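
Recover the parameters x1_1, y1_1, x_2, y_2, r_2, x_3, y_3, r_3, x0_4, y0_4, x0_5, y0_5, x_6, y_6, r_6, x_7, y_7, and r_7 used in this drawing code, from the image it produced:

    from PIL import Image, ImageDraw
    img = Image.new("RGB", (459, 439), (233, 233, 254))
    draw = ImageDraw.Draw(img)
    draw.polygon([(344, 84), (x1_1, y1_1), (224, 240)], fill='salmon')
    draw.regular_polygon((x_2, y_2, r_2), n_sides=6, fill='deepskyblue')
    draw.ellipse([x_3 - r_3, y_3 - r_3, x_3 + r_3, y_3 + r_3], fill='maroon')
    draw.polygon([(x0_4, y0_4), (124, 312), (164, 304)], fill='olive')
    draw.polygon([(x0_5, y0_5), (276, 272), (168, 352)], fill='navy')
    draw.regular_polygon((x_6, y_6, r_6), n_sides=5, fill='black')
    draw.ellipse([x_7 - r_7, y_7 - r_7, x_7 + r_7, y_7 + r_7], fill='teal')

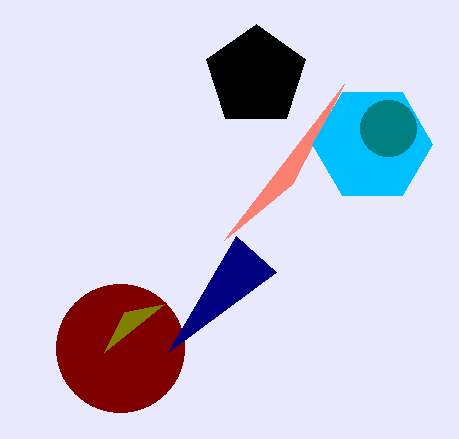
x1_1 = 292
y1_1 = 184
x_2 = 372
y_2 = 144
r_2 = 60
x_3 = 120
y_3 = 348
r_3 = 64
x0_4 = 104
y0_4 = 352
x0_5 = 236
y0_5 = 236
x_6 = 256
y_6 = 76
r_6 = 52
x_7 = 388
y_7 = 128
r_7 = 28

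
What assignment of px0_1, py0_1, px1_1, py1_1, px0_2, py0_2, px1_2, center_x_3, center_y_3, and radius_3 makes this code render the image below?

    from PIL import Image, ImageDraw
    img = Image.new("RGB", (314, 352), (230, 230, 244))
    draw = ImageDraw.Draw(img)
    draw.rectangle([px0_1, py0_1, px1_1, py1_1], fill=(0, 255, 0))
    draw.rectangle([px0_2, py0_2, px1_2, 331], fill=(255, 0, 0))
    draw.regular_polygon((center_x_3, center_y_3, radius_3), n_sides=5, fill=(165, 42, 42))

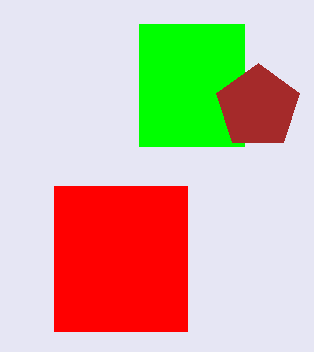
px0_1 = 139
py0_1 = 24
px1_1 = 244
py1_1 = 146
px0_2 = 54
py0_2 = 186
px1_2 = 187
center_x_3 = 258
center_y_3 = 107
radius_3 = 44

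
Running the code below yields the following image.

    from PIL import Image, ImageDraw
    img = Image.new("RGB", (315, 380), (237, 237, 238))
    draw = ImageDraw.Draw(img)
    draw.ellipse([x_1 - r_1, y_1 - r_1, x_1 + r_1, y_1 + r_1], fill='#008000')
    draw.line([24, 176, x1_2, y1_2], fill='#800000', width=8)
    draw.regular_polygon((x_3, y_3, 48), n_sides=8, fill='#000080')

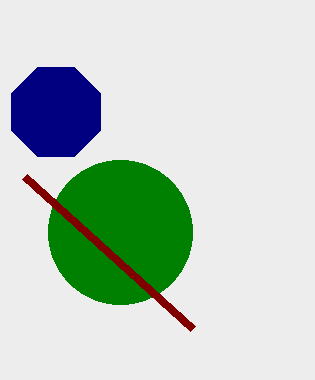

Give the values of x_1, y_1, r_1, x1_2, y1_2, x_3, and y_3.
x_1 = 120; y_1 = 232; r_1 = 72; x1_2 = 192; y1_2 = 328; x_3 = 56; y_3 = 112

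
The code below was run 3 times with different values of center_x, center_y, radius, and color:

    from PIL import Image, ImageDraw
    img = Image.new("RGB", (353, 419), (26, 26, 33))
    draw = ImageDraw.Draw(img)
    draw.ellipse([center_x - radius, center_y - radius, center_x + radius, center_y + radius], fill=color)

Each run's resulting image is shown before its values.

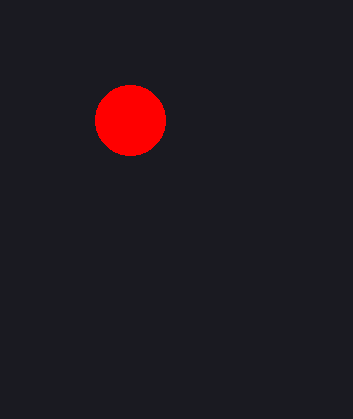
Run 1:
center_x = 130
center_y = 120
radius = 35
color = 'red'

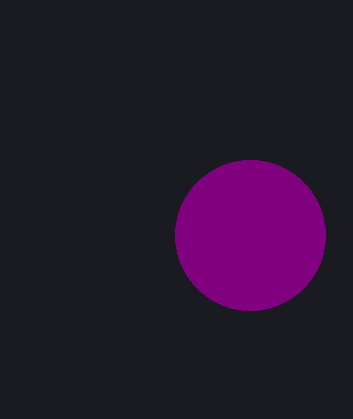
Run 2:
center_x = 250
center_y = 235
radius = 75
color = 'purple'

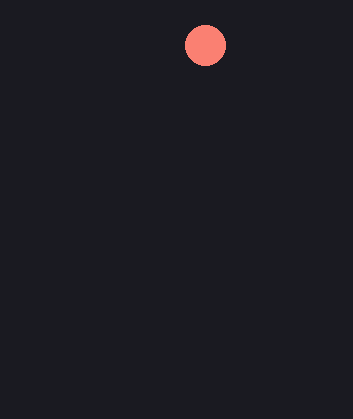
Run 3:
center_x = 205; center_y = 45; radius = 20; color = 'salmon'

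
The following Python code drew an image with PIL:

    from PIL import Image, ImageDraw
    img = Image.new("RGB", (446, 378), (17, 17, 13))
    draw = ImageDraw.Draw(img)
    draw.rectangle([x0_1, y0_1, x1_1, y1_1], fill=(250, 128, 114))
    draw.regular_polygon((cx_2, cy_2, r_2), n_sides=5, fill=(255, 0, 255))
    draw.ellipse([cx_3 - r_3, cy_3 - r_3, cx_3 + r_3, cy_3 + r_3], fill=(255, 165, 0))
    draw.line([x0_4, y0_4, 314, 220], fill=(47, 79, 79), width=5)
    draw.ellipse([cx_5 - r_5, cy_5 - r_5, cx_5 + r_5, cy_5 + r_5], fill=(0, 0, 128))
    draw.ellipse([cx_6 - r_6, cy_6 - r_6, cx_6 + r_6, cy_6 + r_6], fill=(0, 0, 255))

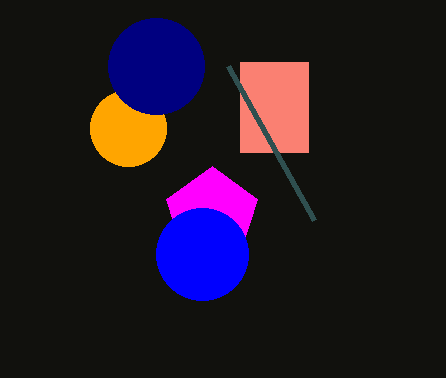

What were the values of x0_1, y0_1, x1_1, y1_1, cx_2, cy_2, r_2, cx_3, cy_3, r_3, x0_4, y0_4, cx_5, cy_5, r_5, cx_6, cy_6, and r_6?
x0_1 = 240, y0_1 = 62, x1_1 = 308, y1_1 = 152, cx_2 = 212, cy_2 = 214, r_2 = 48, cx_3 = 128, cy_3 = 128, r_3 = 38, x0_4 = 228, y0_4 = 66, cx_5 = 156, cy_5 = 66, r_5 = 48, cx_6 = 202, cy_6 = 254, r_6 = 46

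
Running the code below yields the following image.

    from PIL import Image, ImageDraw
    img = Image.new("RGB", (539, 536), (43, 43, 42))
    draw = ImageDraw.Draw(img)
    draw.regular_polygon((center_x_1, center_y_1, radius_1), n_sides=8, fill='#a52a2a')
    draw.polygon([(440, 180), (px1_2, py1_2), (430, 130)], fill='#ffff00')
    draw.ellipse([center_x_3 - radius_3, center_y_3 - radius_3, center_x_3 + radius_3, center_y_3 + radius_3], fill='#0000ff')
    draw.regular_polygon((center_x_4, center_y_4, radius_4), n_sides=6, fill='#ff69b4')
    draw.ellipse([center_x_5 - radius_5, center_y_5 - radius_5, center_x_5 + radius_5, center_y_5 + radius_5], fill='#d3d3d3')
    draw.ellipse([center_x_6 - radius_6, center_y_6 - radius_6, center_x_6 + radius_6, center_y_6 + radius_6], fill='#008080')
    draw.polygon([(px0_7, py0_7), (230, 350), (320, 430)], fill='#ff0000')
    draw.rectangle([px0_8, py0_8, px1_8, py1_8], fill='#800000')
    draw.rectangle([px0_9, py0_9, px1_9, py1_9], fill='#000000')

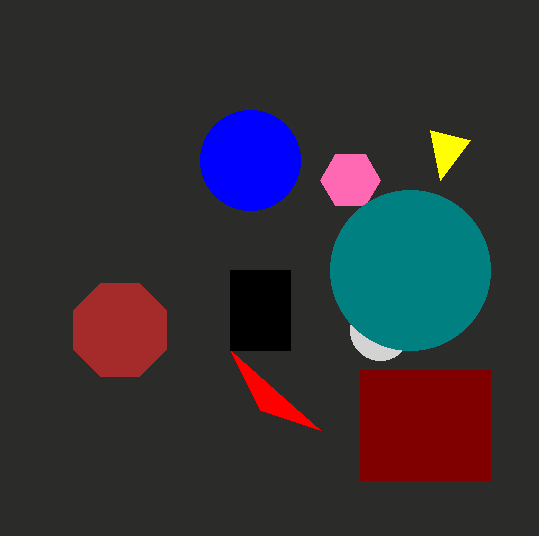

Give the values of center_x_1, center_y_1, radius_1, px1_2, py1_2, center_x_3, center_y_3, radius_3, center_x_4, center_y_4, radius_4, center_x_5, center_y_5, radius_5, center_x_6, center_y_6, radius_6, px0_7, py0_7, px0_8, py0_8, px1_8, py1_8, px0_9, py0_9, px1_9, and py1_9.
center_x_1 = 120; center_y_1 = 330; radius_1 = 50; px1_2 = 470; py1_2 = 140; center_x_3 = 250; center_y_3 = 160; radius_3 = 50; center_x_4 = 350; center_y_4 = 180; radius_4 = 30; center_x_5 = 380; center_y_5 = 330; radius_5 = 30; center_x_6 = 410; center_y_6 = 270; radius_6 = 80; px0_7 = 260; py0_7 = 410; px0_8 = 360; py0_8 = 370; px1_8 = 490; py1_8 = 480; px0_9 = 230; py0_9 = 270; px1_9 = 290; py1_9 = 350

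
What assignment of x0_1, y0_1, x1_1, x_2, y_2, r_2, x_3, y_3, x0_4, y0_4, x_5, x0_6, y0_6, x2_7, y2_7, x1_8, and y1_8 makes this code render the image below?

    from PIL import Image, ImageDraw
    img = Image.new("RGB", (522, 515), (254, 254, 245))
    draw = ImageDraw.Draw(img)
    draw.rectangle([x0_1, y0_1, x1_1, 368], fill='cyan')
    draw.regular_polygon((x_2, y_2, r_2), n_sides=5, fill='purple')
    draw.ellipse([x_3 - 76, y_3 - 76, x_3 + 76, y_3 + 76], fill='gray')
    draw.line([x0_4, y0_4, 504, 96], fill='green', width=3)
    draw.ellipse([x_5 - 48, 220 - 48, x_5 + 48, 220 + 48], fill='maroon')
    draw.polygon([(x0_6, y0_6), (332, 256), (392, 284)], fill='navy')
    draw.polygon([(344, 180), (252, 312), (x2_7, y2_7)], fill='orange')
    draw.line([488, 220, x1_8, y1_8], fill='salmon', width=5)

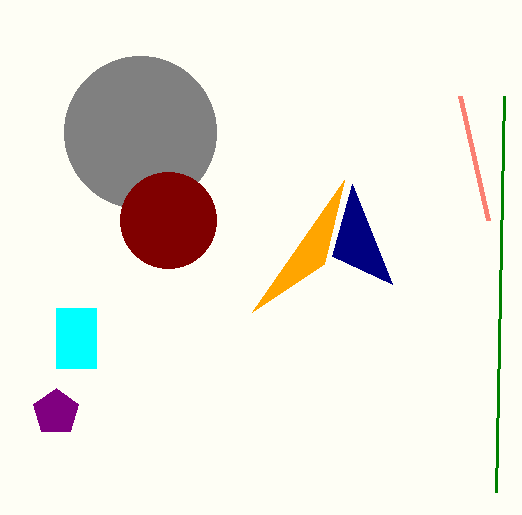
x0_1 = 56
y0_1 = 308
x1_1 = 96
x_2 = 56
y_2 = 412
r_2 = 24
x_3 = 140
y_3 = 132
x0_4 = 496
y0_4 = 492
x_5 = 168
x0_6 = 352
y0_6 = 184
x2_7 = 324
y2_7 = 264
x1_8 = 460
y1_8 = 96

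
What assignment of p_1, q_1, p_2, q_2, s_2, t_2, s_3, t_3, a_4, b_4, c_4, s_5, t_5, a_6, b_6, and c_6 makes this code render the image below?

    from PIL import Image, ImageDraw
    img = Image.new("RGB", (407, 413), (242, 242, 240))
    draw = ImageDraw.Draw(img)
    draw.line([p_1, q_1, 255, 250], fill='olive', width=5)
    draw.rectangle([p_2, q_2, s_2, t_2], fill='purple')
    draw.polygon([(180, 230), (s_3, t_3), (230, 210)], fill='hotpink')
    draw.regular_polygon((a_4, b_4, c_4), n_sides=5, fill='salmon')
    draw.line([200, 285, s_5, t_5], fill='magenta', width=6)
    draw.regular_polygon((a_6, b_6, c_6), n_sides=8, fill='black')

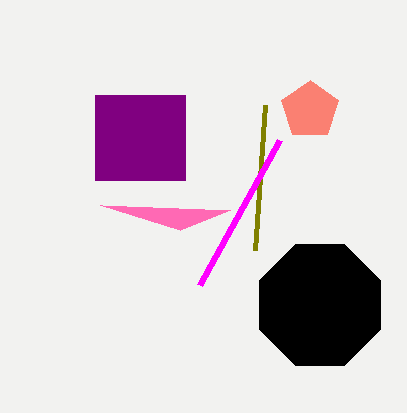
p_1 = 265, q_1 = 105, p_2 = 95, q_2 = 95, s_2 = 185, t_2 = 180, s_3 = 100, t_3 = 205, a_4 = 310, b_4 = 110, c_4 = 30, s_5 = 280, t_5 = 140, a_6 = 320, b_6 = 305, c_6 = 65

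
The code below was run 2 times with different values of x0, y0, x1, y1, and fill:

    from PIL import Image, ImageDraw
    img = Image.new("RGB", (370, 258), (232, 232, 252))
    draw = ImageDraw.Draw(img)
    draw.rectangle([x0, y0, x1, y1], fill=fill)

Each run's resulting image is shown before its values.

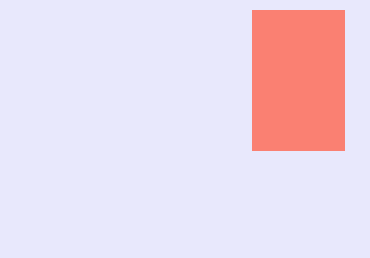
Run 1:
x0 = 252
y0 = 10
x1 = 344
y1 = 150
fill = 'salmon'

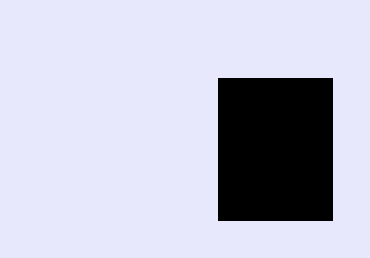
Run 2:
x0 = 218; y0 = 78; x1 = 332; y1 = 220; fill = 'black'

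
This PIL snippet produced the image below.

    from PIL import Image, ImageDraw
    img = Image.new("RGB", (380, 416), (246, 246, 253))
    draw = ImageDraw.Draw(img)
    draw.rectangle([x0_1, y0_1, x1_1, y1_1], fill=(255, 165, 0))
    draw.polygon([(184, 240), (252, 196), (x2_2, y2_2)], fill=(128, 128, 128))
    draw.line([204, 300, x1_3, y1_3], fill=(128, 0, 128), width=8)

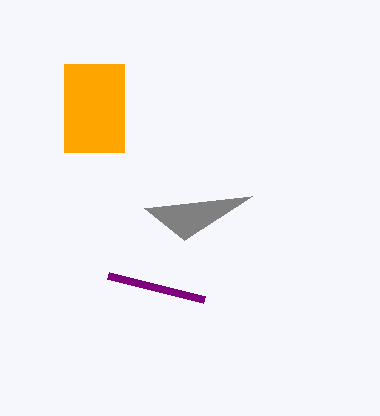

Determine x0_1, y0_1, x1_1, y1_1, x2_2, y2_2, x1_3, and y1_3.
x0_1 = 64
y0_1 = 64
x1_1 = 124
y1_1 = 152
x2_2 = 144
y2_2 = 208
x1_3 = 108
y1_3 = 276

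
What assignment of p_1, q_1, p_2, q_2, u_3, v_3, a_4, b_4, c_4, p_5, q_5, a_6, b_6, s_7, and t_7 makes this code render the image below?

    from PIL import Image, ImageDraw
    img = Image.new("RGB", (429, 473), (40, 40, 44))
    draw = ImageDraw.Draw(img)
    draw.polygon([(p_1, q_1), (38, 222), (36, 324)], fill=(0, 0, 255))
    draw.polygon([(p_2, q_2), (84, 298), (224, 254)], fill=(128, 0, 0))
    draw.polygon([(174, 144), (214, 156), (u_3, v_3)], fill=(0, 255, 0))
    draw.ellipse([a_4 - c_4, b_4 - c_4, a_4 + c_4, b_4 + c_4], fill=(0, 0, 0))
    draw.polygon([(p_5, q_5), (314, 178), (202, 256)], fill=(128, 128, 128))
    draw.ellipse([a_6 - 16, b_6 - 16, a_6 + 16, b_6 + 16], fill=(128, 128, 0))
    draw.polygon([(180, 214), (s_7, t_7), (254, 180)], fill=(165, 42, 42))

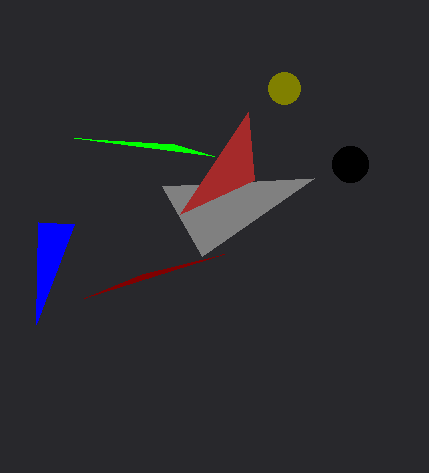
p_1 = 74, q_1 = 224, p_2 = 142, q_2 = 274, u_3 = 74, v_3 = 138, a_4 = 350, b_4 = 164, c_4 = 18, p_5 = 162, q_5 = 186, a_6 = 284, b_6 = 88, s_7 = 248, t_7 = 112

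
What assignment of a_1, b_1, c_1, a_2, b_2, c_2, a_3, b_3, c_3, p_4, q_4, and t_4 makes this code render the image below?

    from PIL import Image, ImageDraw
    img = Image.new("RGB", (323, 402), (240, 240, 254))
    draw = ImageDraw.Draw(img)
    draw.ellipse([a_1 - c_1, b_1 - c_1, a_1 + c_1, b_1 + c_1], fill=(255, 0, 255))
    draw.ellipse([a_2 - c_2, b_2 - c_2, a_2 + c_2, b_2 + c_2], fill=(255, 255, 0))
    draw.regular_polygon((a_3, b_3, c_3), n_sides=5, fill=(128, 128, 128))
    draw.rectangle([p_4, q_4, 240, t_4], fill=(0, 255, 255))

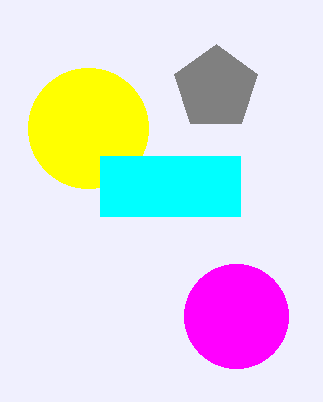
a_1 = 236; b_1 = 316; c_1 = 52; a_2 = 88; b_2 = 128; c_2 = 60; a_3 = 216; b_3 = 88; c_3 = 44; p_4 = 100; q_4 = 156; t_4 = 216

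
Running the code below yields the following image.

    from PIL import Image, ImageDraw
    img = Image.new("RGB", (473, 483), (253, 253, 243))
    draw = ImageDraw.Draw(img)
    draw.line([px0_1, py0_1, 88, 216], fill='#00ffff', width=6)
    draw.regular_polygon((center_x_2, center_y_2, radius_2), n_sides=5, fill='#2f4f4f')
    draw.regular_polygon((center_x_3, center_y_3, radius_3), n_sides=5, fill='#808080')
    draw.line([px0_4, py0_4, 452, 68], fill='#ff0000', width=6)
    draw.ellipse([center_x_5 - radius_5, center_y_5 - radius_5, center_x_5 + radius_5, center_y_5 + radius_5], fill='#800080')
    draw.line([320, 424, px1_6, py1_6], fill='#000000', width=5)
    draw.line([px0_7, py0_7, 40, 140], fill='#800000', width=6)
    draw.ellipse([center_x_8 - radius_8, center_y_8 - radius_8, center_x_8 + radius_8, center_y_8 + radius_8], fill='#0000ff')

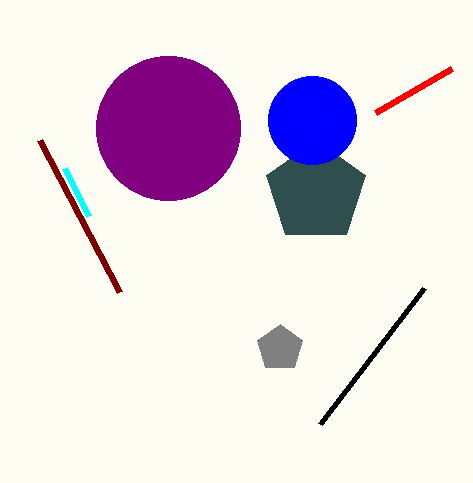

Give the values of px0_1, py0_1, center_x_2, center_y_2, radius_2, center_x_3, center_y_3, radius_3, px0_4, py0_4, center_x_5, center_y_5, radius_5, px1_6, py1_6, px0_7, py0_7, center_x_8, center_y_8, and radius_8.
px0_1 = 64
py0_1 = 168
center_x_2 = 316
center_y_2 = 192
radius_2 = 52
center_x_3 = 280
center_y_3 = 348
radius_3 = 24
px0_4 = 376
py0_4 = 112
center_x_5 = 168
center_y_5 = 128
radius_5 = 72
px1_6 = 424
py1_6 = 288
px0_7 = 120
py0_7 = 292
center_x_8 = 312
center_y_8 = 120
radius_8 = 44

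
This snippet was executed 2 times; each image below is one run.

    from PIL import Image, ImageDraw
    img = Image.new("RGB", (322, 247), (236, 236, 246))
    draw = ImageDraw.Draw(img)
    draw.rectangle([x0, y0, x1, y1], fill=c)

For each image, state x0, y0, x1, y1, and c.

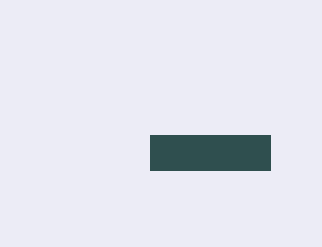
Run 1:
x0 = 150; y0 = 135; x1 = 270; y1 = 170; c = 'darkslategray'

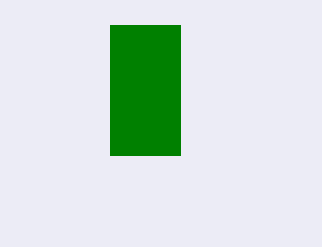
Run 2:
x0 = 110, y0 = 25, x1 = 180, y1 = 155, c = 'green'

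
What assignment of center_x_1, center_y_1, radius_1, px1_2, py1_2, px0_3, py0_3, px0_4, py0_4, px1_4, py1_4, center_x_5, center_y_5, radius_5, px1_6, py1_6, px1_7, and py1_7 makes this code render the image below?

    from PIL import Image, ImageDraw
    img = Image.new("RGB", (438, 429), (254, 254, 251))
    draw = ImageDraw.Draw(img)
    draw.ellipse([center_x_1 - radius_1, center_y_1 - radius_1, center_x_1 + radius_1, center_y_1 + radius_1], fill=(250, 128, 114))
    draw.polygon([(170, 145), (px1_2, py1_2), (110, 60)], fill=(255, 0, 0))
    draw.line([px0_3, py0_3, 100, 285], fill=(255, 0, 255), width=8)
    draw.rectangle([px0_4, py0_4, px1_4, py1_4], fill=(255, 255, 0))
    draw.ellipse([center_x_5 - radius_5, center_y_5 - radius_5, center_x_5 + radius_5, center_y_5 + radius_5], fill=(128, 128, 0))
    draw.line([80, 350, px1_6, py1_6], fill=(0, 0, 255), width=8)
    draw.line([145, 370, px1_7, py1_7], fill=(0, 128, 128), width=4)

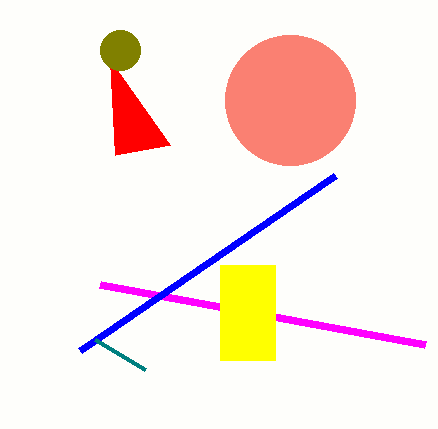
center_x_1 = 290
center_y_1 = 100
radius_1 = 65
px1_2 = 115
py1_2 = 155
px0_3 = 425
py0_3 = 345
px0_4 = 220
py0_4 = 265
px1_4 = 275
py1_4 = 360
center_x_5 = 120
center_y_5 = 50
radius_5 = 20
px1_6 = 335
py1_6 = 175
px1_7 = 95
py1_7 = 340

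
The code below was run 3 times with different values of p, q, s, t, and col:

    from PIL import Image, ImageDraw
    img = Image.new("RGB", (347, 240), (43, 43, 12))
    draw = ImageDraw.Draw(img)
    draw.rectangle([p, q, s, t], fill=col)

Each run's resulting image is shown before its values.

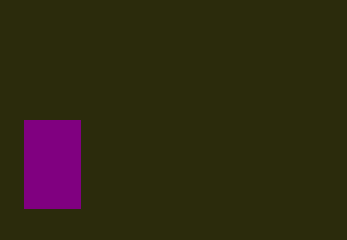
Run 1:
p = 24; q = 120; s = 80; t = 208; col = 'purple'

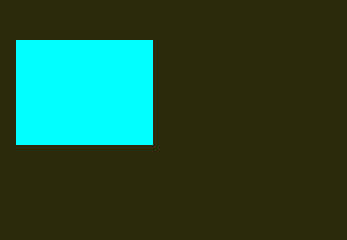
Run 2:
p = 16, q = 40, s = 152, t = 144, col = 'cyan'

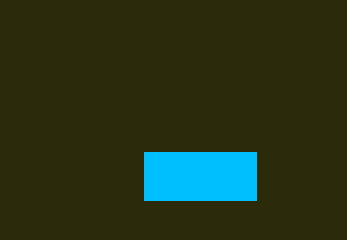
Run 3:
p = 144; q = 152; s = 256; t = 200; col = 'deepskyblue'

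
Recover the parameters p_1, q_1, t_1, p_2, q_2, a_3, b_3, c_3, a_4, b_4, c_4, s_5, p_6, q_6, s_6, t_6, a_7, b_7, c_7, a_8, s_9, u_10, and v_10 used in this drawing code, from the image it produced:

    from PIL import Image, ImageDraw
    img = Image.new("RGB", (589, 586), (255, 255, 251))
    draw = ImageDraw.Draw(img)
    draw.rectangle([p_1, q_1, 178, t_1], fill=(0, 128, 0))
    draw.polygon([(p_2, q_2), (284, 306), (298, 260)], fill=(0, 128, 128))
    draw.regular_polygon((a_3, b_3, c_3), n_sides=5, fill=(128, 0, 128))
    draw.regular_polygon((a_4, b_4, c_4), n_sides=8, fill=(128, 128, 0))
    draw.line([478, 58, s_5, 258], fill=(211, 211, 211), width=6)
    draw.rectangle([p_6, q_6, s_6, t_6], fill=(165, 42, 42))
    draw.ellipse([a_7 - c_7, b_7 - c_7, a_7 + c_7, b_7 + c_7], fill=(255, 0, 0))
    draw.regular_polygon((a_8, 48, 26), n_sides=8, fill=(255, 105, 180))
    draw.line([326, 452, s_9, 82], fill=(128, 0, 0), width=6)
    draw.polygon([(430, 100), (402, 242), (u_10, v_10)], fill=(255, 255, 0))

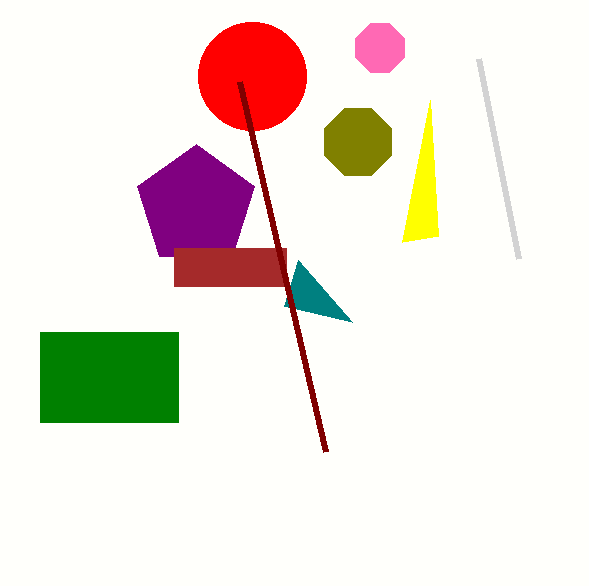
p_1 = 40, q_1 = 332, t_1 = 422, p_2 = 352, q_2 = 322, a_3 = 196, b_3 = 206, c_3 = 62, a_4 = 358, b_4 = 142, c_4 = 36, s_5 = 518, p_6 = 174, q_6 = 248, s_6 = 286, t_6 = 286, a_7 = 252, b_7 = 76, c_7 = 54, a_8 = 380, s_9 = 240, u_10 = 438, v_10 = 236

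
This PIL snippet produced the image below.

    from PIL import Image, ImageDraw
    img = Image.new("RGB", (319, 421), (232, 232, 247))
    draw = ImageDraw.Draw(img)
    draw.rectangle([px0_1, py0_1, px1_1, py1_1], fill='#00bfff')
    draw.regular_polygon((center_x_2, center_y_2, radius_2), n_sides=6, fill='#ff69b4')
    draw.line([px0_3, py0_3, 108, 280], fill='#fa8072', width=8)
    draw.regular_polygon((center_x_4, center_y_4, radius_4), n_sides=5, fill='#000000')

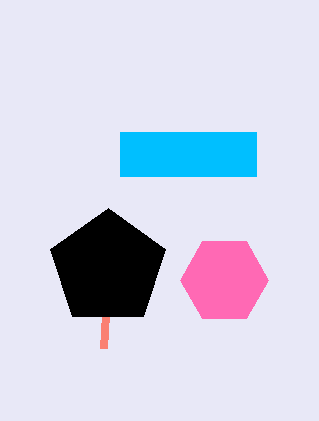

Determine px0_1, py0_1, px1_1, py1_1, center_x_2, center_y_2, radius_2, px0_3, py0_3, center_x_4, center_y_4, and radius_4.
px0_1 = 120; py0_1 = 132; px1_1 = 256; py1_1 = 176; center_x_2 = 224; center_y_2 = 280; radius_2 = 44; px0_3 = 104; py0_3 = 348; center_x_4 = 108; center_y_4 = 268; radius_4 = 60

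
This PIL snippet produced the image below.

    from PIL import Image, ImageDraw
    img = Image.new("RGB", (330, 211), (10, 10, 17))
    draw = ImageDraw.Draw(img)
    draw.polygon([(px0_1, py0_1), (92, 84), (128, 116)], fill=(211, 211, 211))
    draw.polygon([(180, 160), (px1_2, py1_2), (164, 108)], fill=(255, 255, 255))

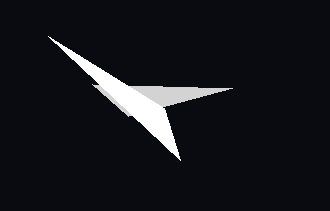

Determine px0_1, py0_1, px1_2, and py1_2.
px0_1 = 232, py0_1 = 88, px1_2 = 48, py1_2 = 36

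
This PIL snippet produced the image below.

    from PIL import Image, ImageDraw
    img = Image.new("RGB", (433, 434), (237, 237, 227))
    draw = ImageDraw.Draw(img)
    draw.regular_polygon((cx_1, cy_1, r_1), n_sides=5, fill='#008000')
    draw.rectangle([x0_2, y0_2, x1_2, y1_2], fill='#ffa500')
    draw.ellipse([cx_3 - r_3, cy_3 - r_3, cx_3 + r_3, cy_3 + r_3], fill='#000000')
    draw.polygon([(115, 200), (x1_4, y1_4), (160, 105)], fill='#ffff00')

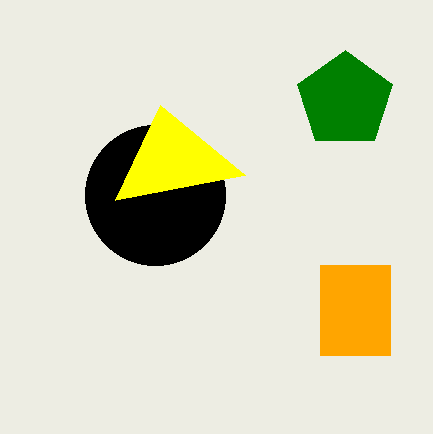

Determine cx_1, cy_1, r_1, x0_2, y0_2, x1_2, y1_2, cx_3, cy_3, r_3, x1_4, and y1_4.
cx_1 = 345, cy_1 = 100, r_1 = 50, x0_2 = 320, y0_2 = 265, x1_2 = 390, y1_2 = 355, cx_3 = 155, cy_3 = 195, r_3 = 70, x1_4 = 245, y1_4 = 175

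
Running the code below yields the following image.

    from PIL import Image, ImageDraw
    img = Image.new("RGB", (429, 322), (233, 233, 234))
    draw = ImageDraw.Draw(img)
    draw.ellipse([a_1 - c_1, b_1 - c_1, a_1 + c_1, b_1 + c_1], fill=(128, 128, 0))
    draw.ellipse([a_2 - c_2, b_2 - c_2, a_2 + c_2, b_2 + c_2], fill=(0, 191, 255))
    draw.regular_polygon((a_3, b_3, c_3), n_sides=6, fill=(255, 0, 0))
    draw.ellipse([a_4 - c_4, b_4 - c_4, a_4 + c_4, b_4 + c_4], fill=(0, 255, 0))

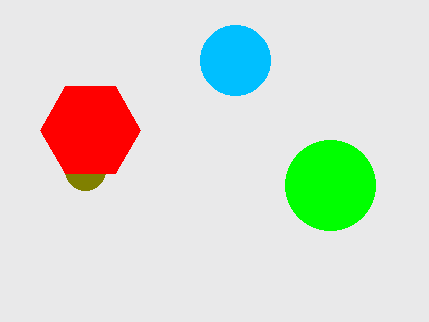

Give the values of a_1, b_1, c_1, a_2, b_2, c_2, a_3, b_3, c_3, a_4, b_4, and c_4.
a_1 = 85, b_1 = 170, c_1 = 20, a_2 = 235, b_2 = 60, c_2 = 35, a_3 = 90, b_3 = 130, c_3 = 50, a_4 = 330, b_4 = 185, c_4 = 45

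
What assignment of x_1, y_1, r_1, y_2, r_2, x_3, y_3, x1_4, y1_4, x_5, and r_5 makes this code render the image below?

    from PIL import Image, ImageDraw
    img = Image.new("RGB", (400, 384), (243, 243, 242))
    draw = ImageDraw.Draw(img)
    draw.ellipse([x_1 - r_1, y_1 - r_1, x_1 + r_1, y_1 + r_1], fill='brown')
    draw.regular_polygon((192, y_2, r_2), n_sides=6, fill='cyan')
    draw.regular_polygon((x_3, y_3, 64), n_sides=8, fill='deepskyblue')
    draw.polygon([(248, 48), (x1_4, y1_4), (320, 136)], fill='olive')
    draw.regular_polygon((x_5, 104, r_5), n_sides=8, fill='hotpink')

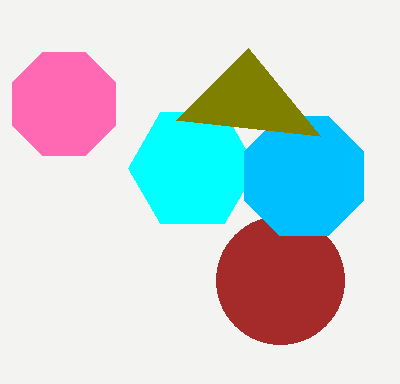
x_1 = 280, y_1 = 280, r_1 = 64, y_2 = 168, r_2 = 64, x_3 = 304, y_3 = 176, x1_4 = 176, y1_4 = 120, x_5 = 64, r_5 = 56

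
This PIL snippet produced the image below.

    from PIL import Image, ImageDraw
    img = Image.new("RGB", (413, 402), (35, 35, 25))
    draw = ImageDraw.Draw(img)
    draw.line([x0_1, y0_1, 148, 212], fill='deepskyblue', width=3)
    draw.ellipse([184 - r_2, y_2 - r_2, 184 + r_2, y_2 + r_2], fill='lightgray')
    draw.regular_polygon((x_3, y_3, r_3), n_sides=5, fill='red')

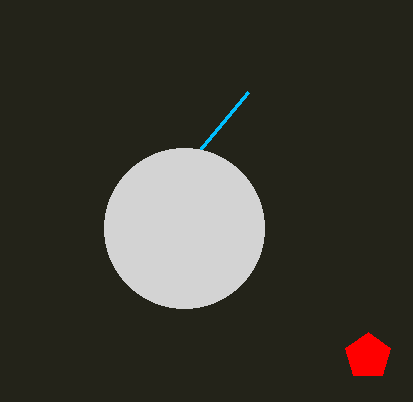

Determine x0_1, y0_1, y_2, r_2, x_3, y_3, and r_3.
x0_1 = 248
y0_1 = 92
y_2 = 228
r_2 = 80
x_3 = 368
y_3 = 356
r_3 = 24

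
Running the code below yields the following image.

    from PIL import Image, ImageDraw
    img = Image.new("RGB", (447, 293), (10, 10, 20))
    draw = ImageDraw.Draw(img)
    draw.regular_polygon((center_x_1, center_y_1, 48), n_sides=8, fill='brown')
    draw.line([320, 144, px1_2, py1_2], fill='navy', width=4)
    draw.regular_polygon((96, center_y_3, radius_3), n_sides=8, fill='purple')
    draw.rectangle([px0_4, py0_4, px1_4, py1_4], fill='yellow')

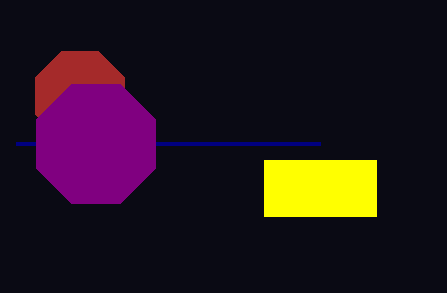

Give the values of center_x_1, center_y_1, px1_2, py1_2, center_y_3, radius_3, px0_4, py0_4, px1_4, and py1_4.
center_x_1 = 80
center_y_1 = 96
px1_2 = 16
py1_2 = 144
center_y_3 = 144
radius_3 = 64
px0_4 = 264
py0_4 = 160
px1_4 = 376
py1_4 = 216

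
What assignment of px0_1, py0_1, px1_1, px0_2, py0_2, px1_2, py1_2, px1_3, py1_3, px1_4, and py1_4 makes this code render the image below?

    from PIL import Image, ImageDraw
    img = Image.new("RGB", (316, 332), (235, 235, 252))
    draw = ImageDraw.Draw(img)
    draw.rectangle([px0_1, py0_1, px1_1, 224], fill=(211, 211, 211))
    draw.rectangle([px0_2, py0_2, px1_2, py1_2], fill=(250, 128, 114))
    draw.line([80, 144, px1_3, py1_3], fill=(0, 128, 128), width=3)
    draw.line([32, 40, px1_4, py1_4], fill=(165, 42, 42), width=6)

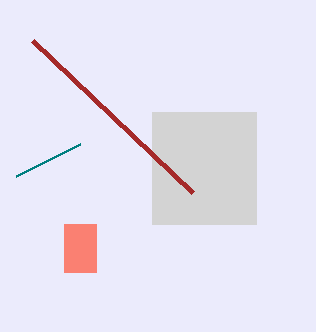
px0_1 = 152
py0_1 = 112
px1_1 = 256
px0_2 = 64
py0_2 = 224
px1_2 = 96
py1_2 = 272
px1_3 = 16
py1_3 = 176
px1_4 = 192
py1_4 = 192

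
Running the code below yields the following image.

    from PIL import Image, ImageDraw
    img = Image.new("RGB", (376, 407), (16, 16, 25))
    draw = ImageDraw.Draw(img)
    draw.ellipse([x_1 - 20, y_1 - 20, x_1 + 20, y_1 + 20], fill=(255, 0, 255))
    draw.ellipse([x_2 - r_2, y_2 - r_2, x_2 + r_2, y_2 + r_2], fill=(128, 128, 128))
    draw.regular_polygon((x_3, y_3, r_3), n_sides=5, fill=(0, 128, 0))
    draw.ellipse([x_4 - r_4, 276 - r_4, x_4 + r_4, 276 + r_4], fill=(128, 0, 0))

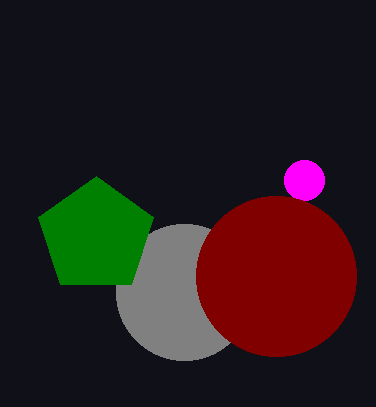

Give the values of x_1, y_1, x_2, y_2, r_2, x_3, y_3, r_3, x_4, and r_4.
x_1 = 304
y_1 = 180
x_2 = 184
y_2 = 292
r_2 = 68
x_3 = 96
y_3 = 236
r_3 = 60
x_4 = 276
r_4 = 80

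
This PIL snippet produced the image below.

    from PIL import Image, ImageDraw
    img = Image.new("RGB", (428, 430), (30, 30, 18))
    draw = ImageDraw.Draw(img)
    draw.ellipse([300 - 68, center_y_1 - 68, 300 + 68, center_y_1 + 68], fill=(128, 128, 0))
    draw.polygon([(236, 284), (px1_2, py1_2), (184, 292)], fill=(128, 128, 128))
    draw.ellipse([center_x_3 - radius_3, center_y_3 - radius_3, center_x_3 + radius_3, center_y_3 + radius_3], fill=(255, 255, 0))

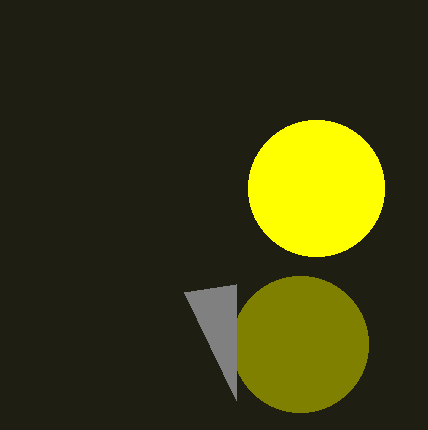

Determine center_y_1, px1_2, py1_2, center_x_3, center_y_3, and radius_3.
center_y_1 = 344; px1_2 = 236; py1_2 = 400; center_x_3 = 316; center_y_3 = 188; radius_3 = 68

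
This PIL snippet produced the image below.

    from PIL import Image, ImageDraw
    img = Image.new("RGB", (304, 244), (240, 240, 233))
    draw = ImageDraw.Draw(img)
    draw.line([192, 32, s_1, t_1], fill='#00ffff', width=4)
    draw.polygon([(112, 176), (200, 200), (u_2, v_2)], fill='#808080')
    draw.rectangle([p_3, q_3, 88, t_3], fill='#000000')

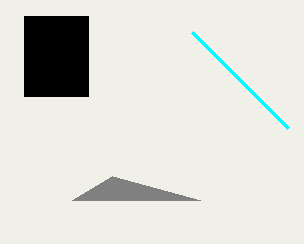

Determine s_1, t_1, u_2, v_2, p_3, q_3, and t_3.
s_1 = 288
t_1 = 128
u_2 = 72
v_2 = 200
p_3 = 24
q_3 = 16
t_3 = 96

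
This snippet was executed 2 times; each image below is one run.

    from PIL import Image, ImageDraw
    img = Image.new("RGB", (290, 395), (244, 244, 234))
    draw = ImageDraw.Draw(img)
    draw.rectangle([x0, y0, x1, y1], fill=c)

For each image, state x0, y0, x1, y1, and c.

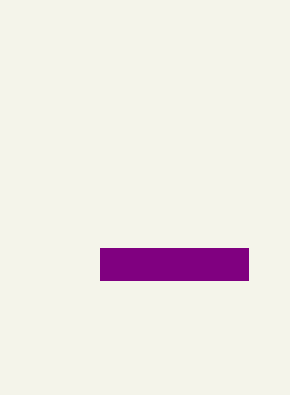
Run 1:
x0 = 100
y0 = 248
x1 = 248
y1 = 280
c = 'purple'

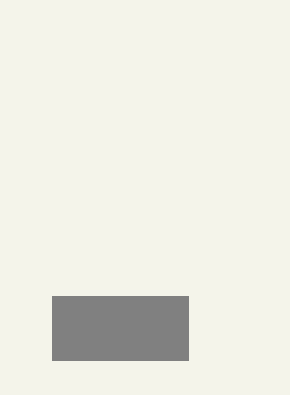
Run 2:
x0 = 52
y0 = 296
x1 = 188
y1 = 360
c = 'gray'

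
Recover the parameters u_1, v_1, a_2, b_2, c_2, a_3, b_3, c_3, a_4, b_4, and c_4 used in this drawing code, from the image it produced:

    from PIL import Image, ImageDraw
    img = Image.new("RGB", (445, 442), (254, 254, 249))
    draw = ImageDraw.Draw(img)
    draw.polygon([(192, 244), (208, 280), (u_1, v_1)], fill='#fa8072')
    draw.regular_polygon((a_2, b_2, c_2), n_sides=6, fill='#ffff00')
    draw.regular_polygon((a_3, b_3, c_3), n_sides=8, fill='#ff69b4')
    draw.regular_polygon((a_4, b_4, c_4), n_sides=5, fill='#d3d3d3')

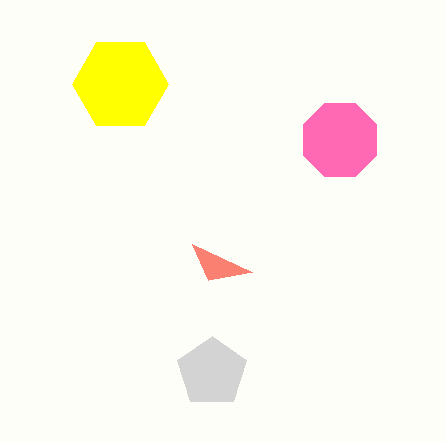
u_1 = 252
v_1 = 272
a_2 = 120
b_2 = 84
c_2 = 48
a_3 = 340
b_3 = 140
c_3 = 40
a_4 = 212
b_4 = 372
c_4 = 36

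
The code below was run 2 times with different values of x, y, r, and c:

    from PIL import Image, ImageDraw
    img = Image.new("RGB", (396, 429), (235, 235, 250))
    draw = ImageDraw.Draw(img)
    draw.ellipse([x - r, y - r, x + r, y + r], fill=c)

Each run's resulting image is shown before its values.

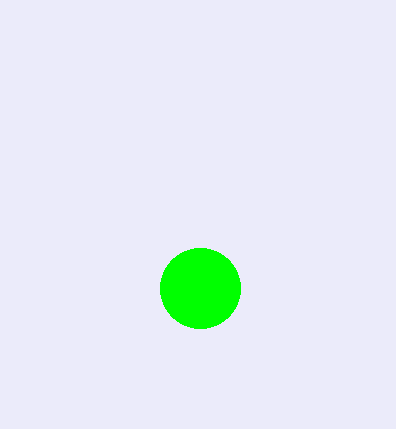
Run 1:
x = 200
y = 288
r = 40
c = 'lime'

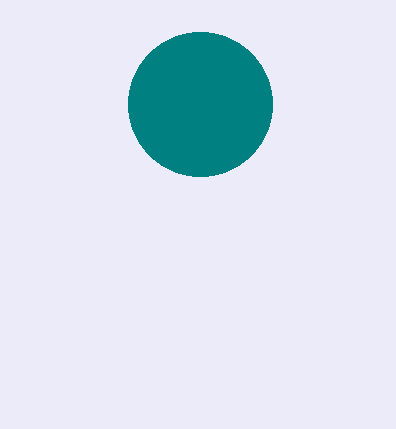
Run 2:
x = 200; y = 104; r = 72; c = 'teal'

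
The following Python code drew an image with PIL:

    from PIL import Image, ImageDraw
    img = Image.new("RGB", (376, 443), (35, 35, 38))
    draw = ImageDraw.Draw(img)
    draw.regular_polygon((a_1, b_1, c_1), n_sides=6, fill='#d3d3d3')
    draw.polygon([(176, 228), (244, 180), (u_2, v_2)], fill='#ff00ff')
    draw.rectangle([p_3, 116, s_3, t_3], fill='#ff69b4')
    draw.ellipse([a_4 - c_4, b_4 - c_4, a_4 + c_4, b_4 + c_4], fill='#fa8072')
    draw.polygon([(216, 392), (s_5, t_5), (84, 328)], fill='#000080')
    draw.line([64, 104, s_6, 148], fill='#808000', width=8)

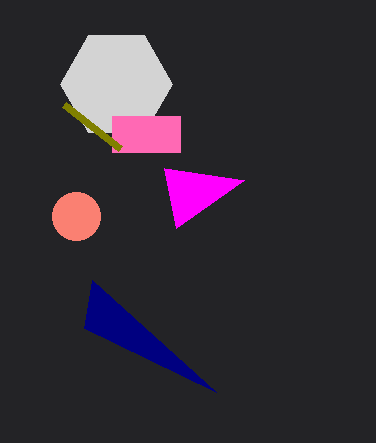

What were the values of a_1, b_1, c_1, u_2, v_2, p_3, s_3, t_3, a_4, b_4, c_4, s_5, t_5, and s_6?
a_1 = 116; b_1 = 84; c_1 = 56; u_2 = 164; v_2 = 168; p_3 = 112; s_3 = 180; t_3 = 152; a_4 = 76; b_4 = 216; c_4 = 24; s_5 = 92; t_5 = 280; s_6 = 120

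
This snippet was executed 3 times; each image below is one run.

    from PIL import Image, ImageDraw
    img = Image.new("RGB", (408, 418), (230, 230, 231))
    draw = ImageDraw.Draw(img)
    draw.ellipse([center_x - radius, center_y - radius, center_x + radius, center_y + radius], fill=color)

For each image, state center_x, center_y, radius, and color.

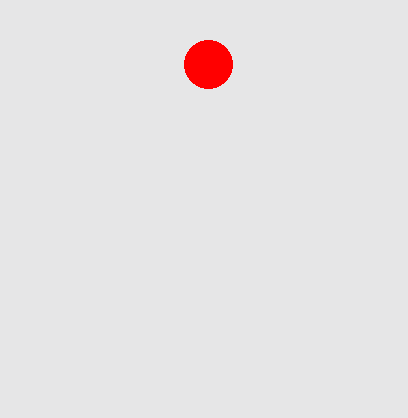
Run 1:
center_x = 208, center_y = 64, radius = 24, color = 'red'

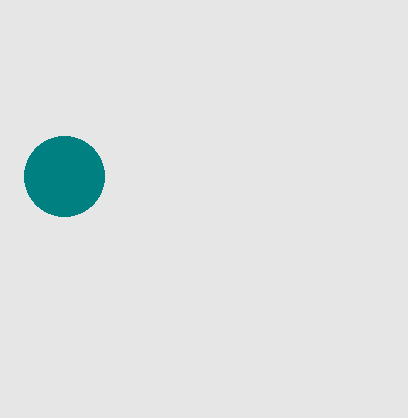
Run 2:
center_x = 64, center_y = 176, radius = 40, color = 'teal'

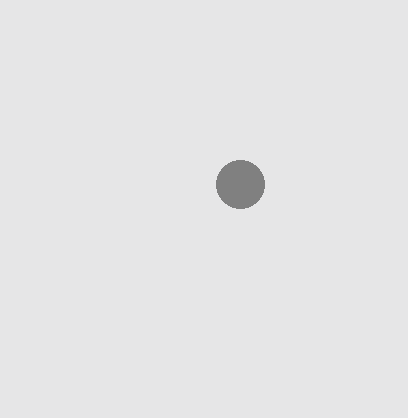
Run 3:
center_x = 240; center_y = 184; radius = 24; color = 'gray'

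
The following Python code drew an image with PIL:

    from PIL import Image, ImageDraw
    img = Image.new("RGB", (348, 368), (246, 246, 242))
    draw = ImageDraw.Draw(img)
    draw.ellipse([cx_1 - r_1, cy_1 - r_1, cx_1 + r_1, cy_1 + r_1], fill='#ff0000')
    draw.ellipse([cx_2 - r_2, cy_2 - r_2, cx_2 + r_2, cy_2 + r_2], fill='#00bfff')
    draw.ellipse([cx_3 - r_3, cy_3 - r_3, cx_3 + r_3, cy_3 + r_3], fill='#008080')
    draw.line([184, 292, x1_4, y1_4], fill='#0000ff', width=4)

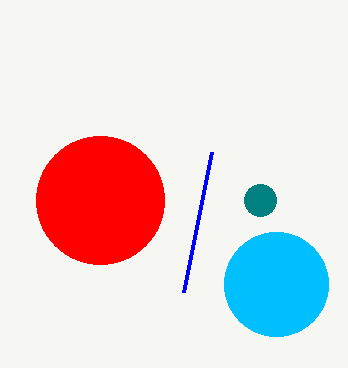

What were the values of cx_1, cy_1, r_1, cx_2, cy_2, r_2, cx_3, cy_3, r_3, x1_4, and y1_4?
cx_1 = 100, cy_1 = 200, r_1 = 64, cx_2 = 276, cy_2 = 284, r_2 = 52, cx_3 = 260, cy_3 = 200, r_3 = 16, x1_4 = 212, y1_4 = 152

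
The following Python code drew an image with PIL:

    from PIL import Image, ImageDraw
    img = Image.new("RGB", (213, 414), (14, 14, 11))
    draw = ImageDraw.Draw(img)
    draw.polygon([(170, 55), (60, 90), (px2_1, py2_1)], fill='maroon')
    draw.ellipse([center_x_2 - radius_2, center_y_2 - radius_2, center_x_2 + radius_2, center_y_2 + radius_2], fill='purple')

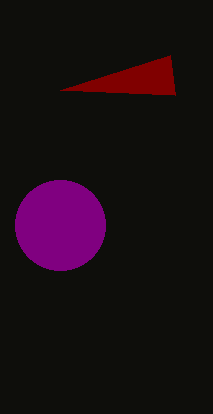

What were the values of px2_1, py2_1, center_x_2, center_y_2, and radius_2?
px2_1 = 175, py2_1 = 95, center_x_2 = 60, center_y_2 = 225, radius_2 = 45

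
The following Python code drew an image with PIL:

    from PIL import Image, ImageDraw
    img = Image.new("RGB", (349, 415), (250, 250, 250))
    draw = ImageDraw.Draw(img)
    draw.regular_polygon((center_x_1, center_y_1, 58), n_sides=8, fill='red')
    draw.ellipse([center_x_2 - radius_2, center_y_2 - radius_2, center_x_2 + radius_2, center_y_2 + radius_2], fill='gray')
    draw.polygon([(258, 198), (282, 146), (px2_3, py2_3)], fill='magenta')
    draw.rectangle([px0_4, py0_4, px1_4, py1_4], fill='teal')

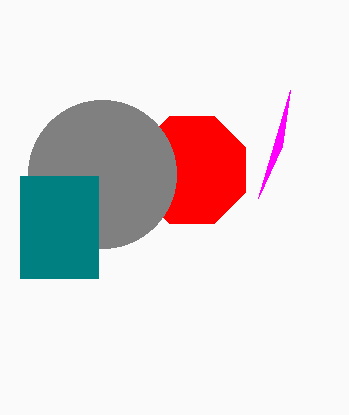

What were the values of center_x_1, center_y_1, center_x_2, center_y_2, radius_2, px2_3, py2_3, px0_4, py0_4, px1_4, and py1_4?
center_x_1 = 192
center_y_1 = 170
center_x_2 = 102
center_y_2 = 174
radius_2 = 74
px2_3 = 290
py2_3 = 90
px0_4 = 20
py0_4 = 176
px1_4 = 98
py1_4 = 278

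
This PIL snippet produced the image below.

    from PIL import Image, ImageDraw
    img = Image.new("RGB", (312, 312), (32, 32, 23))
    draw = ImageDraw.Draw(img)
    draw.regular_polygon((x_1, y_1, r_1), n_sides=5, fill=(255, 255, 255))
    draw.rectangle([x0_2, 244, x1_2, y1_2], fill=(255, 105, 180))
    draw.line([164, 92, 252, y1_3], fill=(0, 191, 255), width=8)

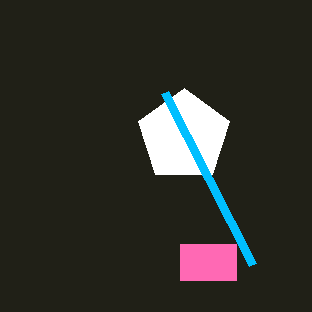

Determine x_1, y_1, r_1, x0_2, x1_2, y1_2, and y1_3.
x_1 = 184, y_1 = 136, r_1 = 48, x0_2 = 180, x1_2 = 236, y1_2 = 280, y1_3 = 264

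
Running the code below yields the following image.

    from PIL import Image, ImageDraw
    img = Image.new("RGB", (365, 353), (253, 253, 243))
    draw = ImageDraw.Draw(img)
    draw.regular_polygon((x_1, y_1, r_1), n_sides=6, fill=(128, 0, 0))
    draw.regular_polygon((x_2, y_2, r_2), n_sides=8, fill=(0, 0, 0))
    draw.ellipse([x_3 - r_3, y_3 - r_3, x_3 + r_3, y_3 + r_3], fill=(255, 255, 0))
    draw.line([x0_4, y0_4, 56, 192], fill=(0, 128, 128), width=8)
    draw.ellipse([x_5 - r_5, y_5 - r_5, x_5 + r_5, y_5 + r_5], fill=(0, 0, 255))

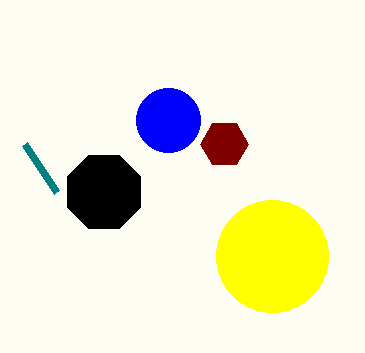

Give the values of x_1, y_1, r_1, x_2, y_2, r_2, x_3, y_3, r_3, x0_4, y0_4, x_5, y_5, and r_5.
x_1 = 224, y_1 = 144, r_1 = 24, x_2 = 104, y_2 = 192, r_2 = 40, x_3 = 272, y_3 = 256, r_3 = 56, x0_4 = 24, y0_4 = 144, x_5 = 168, y_5 = 120, r_5 = 32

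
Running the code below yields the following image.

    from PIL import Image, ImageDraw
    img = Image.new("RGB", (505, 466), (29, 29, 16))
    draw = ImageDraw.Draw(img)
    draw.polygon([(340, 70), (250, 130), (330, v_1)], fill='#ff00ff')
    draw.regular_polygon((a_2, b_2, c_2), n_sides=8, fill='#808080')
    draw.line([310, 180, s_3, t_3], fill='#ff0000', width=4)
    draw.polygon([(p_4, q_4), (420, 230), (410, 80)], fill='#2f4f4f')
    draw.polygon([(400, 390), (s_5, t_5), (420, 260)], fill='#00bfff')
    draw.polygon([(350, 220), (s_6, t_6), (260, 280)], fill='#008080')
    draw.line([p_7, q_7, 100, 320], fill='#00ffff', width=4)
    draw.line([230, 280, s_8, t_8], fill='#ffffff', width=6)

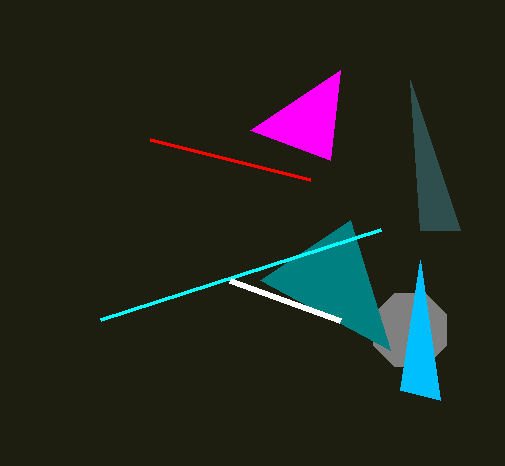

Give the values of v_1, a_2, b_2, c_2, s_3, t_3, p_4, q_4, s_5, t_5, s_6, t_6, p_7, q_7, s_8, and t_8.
v_1 = 160
a_2 = 410
b_2 = 330
c_2 = 40
s_3 = 150
t_3 = 140
p_4 = 460
q_4 = 230
s_5 = 440
t_5 = 400
s_6 = 390
t_6 = 350
p_7 = 380
q_7 = 230
s_8 = 340
t_8 = 320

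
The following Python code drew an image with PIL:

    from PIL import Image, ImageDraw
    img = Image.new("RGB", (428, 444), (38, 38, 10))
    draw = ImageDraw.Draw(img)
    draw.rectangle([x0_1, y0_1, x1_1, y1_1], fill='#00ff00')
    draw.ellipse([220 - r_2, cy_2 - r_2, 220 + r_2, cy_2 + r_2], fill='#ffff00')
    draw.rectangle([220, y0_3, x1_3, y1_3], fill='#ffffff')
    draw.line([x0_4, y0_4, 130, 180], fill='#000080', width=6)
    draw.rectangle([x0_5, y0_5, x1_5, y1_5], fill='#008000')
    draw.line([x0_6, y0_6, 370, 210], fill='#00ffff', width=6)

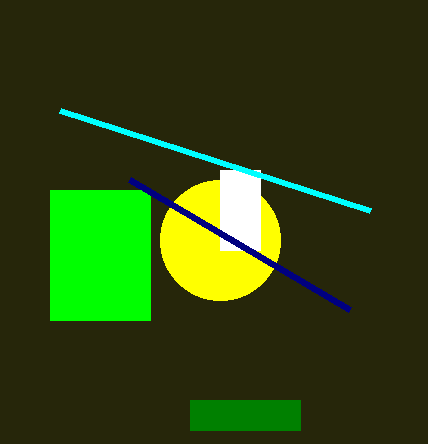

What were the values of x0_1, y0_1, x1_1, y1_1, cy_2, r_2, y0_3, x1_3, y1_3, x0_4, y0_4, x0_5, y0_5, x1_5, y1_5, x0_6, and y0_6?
x0_1 = 50, y0_1 = 190, x1_1 = 150, y1_1 = 320, cy_2 = 240, r_2 = 60, y0_3 = 170, x1_3 = 260, y1_3 = 250, x0_4 = 350, y0_4 = 310, x0_5 = 190, y0_5 = 400, x1_5 = 300, y1_5 = 430, x0_6 = 60, y0_6 = 110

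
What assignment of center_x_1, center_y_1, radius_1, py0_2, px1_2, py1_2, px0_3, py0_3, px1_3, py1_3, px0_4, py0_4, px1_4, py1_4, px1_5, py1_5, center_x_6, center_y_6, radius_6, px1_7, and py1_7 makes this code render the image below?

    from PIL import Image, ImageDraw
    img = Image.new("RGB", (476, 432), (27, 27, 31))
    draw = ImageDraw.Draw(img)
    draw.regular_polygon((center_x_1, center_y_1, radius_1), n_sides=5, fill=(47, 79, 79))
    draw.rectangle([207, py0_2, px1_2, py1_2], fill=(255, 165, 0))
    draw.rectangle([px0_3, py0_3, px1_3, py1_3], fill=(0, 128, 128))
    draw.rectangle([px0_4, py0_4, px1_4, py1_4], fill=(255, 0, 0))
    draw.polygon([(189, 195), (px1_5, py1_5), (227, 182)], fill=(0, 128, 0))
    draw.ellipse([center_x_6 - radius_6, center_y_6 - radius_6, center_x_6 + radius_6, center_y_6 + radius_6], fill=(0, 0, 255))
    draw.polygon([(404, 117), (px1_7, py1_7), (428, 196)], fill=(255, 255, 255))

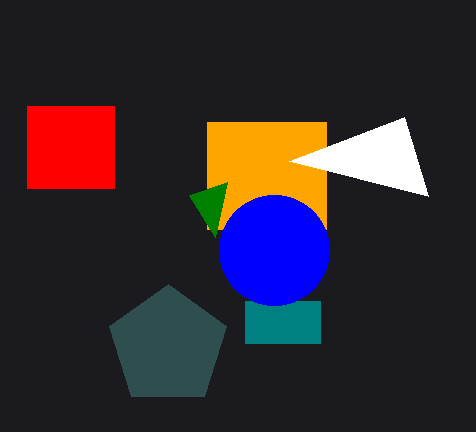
center_x_1 = 168; center_y_1 = 346; radius_1 = 62; py0_2 = 122; px1_2 = 326; py1_2 = 229; px0_3 = 245; py0_3 = 301; px1_3 = 320; py1_3 = 343; px0_4 = 27; py0_4 = 106; px1_4 = 114; py1_4 = 188; px1_5 = 215; py1_5 = 237; center_x_6 = 274; center_y_6 = 250; radius_6 = 55; px1_7 = 289; py1_7 = 161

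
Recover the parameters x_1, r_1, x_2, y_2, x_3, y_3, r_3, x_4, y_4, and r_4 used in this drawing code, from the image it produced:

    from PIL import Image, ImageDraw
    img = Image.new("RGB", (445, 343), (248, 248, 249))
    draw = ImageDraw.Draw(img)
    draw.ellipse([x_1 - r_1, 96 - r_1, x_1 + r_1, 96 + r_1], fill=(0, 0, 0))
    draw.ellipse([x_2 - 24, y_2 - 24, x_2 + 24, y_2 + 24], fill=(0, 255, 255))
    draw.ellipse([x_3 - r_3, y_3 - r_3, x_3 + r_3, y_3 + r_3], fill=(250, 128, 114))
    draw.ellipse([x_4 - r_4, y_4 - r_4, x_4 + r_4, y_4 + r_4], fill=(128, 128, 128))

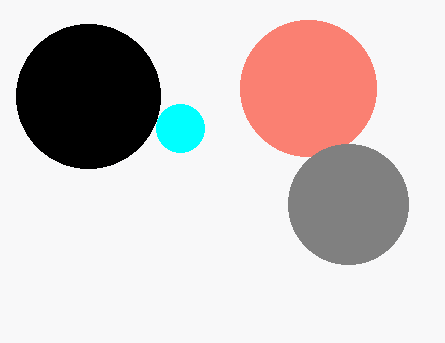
x_1 = 88
r_1 = 72
x_2 = 180
y_2 = 128
x_3 = 308
y_3 = 88
r_3 = 68
x_4 = 348
y_4 = 204
r_4 = 60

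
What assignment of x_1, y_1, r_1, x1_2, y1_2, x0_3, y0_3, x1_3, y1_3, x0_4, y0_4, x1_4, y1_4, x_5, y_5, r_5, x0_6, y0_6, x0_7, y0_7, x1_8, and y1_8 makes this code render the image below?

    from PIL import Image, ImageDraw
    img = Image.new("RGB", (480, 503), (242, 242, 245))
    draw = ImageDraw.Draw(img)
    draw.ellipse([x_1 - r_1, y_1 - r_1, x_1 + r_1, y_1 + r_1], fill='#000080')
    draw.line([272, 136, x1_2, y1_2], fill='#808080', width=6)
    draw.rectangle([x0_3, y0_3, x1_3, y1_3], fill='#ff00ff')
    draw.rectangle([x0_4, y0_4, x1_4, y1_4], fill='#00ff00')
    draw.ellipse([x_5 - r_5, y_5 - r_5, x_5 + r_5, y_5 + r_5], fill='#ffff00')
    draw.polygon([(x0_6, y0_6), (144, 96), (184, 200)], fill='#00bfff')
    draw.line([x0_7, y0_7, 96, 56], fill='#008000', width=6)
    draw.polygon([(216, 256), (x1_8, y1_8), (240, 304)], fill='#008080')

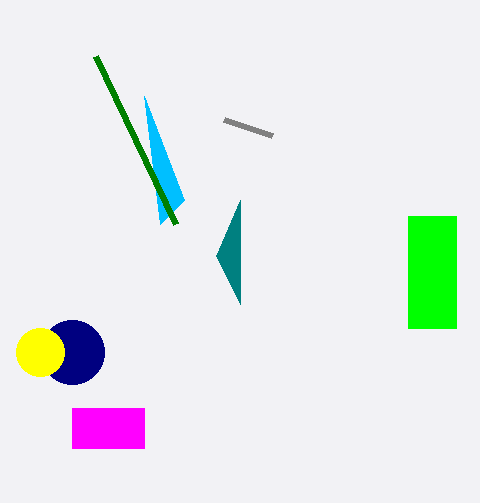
x_1 = 72; y_1 = 352; r_1 = 32; x1_2 = 224; y1_2 = 120; x0_3 = 72; y0_3 = 408; x1_3 = 144; y1_3 = 448; x0_4 = 408; y0_4 = 216; x1_4 = 456; y1_4 = 328; x_5 = 40; y_5 = 352; r_5 = 24; x0_6 = 160; y0_6 = 224; x0_7 = 176; y0_7 = 224; x1_8 = 240; y1_8 = 200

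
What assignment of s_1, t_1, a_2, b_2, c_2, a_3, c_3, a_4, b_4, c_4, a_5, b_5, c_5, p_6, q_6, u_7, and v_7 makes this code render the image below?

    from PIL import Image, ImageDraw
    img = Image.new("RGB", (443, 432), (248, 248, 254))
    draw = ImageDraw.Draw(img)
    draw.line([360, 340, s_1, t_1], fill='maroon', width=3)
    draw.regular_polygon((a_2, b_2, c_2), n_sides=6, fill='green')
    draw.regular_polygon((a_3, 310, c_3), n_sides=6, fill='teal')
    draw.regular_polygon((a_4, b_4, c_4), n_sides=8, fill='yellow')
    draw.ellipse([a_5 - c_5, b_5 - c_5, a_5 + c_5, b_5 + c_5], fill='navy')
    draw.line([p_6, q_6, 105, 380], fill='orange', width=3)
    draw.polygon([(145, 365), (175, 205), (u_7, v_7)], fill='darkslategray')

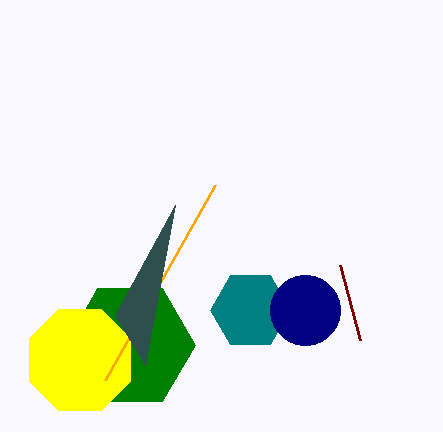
s_1 = 340, t_1 = 265, a_2 = 130, b_2 = 345, c_2 = 65, a_3 = 250, c_3 = 40, a_4 = 80, b_4 = 360, c_4 = 55, a_5 = 305, b_5 = 310, c_5 = 35, p_6 = 215, q_6 = 185, u_7 = 115, v_7 = 315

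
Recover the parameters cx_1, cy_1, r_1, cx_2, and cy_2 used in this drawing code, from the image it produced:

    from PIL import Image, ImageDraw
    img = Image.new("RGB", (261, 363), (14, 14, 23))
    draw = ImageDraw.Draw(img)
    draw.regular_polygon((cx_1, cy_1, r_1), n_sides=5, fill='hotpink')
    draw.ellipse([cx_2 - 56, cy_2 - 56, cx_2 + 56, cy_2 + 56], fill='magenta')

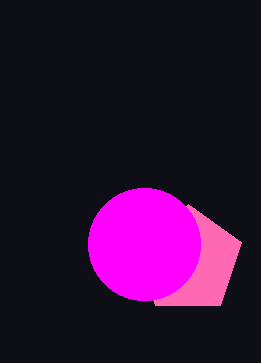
cx_1 = 188
cy_1 = 260
r_1 = 56
cx_2 = 144
cy_2 = 244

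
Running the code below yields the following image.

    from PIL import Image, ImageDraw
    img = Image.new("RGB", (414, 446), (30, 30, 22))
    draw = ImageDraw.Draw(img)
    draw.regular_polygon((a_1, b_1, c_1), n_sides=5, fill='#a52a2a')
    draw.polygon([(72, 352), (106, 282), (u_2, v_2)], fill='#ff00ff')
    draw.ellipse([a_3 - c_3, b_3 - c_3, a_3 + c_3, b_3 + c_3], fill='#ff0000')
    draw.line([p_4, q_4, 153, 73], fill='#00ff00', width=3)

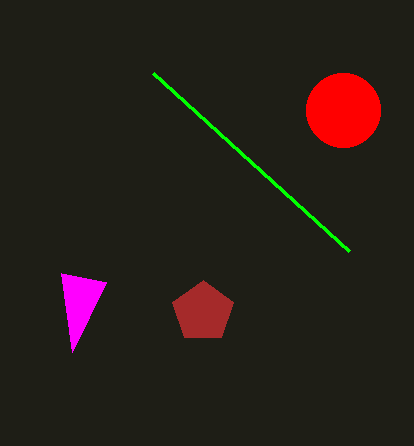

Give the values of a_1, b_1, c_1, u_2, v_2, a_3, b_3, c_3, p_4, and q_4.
a_1 = 203; b_1 = 312; c_1 = 32; u_2 = 61; v_2 = 273; a_3 = 343; b_3 = 110; c_3 = 37; p_4 = 349; q_4 = 251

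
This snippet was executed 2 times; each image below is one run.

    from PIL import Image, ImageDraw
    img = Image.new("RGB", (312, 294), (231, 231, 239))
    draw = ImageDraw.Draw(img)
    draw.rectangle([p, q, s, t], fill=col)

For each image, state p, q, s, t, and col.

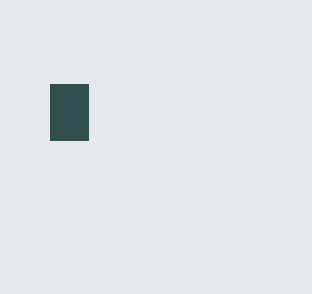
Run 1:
p = 50; q = 84; s = 88; t = 140; col = 'darkslategray'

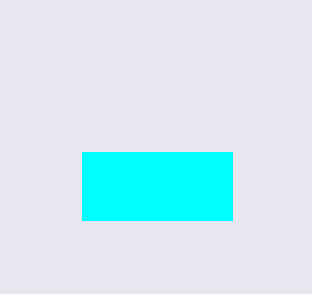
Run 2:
p = 82, q = 152, s = 232, t = 220, col = 'cyan'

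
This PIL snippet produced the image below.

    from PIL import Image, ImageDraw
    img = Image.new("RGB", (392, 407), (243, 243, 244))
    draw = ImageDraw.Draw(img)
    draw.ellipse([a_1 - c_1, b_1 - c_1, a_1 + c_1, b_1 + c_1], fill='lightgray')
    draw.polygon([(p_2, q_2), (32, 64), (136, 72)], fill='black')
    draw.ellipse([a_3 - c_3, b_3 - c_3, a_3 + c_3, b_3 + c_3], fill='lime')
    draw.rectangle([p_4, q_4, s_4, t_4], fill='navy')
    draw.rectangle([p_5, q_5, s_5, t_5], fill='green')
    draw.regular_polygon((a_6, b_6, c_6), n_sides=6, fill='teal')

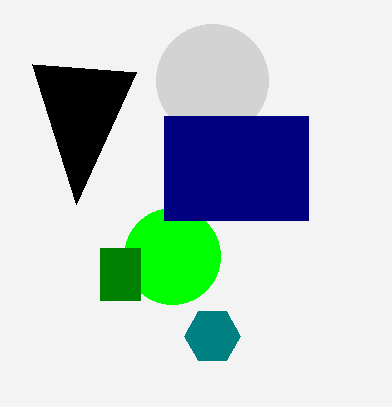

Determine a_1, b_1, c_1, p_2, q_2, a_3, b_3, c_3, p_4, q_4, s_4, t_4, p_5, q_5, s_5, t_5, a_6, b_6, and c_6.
a_1 = 212; b_1 = 80; c_1 = 56; p_2 = 76; q_2 = 204; a_3 = 172; b_3 = 256; c_3 = 48; p_4 = 164; q_4 = 116; s_4 = 308; t_4 = 220; p_5 = 100; q_5 = 248; s_5 = 140; t_5 = 300; a_6 = 212; b_6 = 336; c_6 = 28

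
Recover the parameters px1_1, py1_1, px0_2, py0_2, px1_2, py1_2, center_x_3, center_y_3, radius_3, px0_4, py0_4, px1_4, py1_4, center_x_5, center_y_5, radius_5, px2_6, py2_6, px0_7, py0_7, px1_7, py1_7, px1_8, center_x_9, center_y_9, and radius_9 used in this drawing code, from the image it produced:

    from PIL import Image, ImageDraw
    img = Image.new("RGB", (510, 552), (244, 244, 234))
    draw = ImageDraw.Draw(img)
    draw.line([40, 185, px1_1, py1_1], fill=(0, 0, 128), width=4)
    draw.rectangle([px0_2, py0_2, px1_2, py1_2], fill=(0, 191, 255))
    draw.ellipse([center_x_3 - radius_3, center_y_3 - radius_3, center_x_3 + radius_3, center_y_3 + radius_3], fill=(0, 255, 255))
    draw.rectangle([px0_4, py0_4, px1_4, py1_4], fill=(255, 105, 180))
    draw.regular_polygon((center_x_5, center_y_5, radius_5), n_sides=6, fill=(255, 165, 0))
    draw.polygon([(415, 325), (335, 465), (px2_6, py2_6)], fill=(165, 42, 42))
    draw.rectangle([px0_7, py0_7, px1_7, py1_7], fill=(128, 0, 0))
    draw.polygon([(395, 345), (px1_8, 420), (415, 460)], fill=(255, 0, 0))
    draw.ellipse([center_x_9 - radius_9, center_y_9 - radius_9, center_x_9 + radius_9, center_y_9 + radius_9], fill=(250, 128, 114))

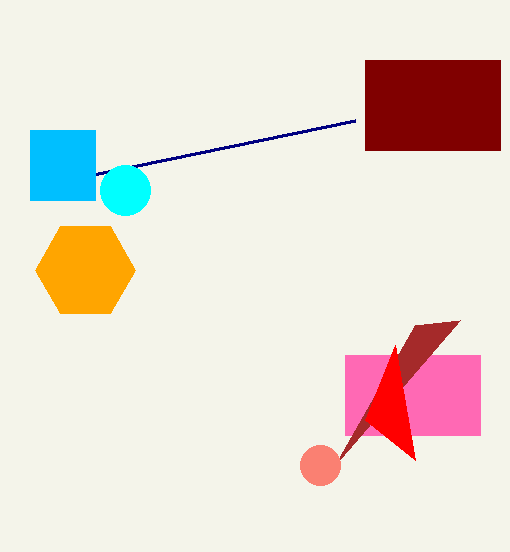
px1_1 = 355
py1_1 = 120
px0_2 = 30
py0_2 = 130
px1_2 = 95
py1_2 = 200
center_x_3 = 125
center_y_3 = 190
radius_3 = 25
px0_4 = 345
py0_4 = 355
px1_4 = 480
py1_4 = 435
center_x_5 = 85
center_y_5 = 270
radius_5 = 50
px2_6 = 460
py2_6 = 320
px0_7 = 365
py0_7 = 60
px1_7 = 500
py1_7 = 150
px1_8 = 365
center_x_9 = 320
center_y_9 = 465
radius_9 = 20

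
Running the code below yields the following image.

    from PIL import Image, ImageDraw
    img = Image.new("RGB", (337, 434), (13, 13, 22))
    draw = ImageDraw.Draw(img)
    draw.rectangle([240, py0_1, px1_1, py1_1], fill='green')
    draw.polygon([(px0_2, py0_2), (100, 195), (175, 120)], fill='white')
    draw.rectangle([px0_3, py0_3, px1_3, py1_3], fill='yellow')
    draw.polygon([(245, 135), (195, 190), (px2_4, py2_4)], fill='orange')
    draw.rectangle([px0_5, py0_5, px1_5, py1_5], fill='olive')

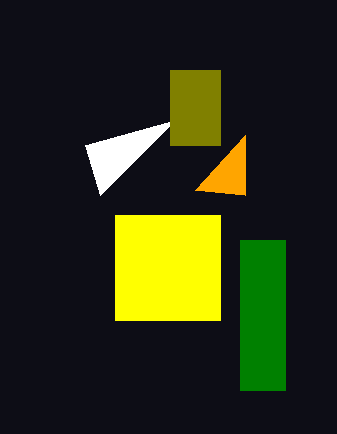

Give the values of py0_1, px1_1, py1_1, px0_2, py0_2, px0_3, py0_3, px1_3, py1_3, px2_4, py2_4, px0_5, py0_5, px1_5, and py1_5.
py0_1 = 240; px1_1 = 285; py1_1 = 390; px0_2 = 85; py0_2 = 145; px0_3 = 115; py0_3 = 215; px1_3 = 220; py1_3 = 320; px2_4 = 245; py2_4 = 195; px0_5 = 170; py0_5 = 70; px1_5 = 220; py1_5 = 145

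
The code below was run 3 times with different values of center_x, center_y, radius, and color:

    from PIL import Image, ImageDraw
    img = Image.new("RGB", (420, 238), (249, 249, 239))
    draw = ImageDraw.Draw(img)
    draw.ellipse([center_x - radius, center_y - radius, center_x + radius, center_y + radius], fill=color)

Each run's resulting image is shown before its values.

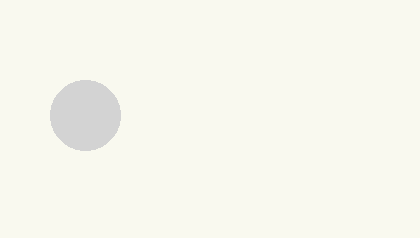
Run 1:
center_x = 85
center_y = 115
radius = 35
color = 'lightgray'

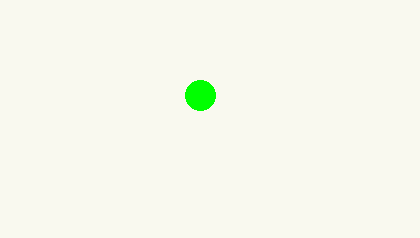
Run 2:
center_x = 200, center_y = 95, radius = 15, color = 'lime'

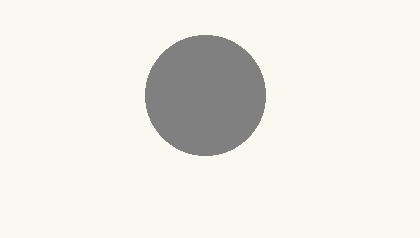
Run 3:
center_x = 205; center_y = 95; radius = 60; color = 'gray'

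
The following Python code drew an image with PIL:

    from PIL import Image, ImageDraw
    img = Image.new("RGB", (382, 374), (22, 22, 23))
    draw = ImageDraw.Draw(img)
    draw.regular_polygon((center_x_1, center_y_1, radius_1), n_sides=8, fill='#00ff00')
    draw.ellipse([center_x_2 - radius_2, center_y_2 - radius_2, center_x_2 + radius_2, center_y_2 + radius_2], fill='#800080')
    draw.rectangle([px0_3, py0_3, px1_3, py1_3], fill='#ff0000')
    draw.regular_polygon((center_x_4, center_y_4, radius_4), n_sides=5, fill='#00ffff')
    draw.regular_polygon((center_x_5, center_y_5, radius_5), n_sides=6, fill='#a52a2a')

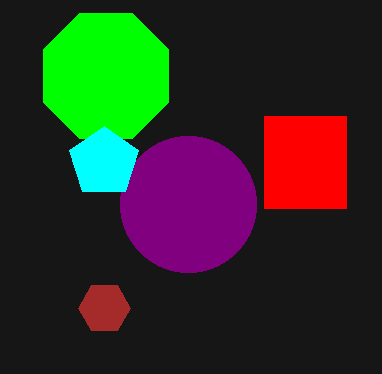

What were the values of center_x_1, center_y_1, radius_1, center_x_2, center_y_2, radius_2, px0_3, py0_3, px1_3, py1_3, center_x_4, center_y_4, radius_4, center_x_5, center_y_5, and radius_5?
center_x_1 = 106, center_y_1 = 76, radius_1 = 68, center_x_2 = 188, center_y_2 = 204, radius_2 = 68, px0_3 = 264, py0_3 = 116, px1_3 = 346, py1_3 = 208, center_x_4 = 104, center_y_4 = 162, radius_4 = 36, center_x_5 = 104, center_y_5 = 308, radius_5 = 26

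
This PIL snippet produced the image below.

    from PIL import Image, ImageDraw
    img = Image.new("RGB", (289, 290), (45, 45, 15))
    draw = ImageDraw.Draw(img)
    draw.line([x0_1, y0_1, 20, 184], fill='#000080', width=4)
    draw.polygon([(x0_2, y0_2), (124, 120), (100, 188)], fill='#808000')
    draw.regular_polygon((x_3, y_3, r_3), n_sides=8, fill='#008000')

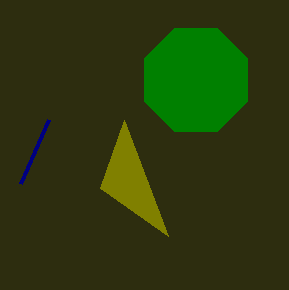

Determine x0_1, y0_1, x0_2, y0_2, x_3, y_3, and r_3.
x0_1 = 48, y0_1 = 120, x0_2 = 168, y0_2 = 236, x_3 = 196, y_3 = 80, r_3 = 56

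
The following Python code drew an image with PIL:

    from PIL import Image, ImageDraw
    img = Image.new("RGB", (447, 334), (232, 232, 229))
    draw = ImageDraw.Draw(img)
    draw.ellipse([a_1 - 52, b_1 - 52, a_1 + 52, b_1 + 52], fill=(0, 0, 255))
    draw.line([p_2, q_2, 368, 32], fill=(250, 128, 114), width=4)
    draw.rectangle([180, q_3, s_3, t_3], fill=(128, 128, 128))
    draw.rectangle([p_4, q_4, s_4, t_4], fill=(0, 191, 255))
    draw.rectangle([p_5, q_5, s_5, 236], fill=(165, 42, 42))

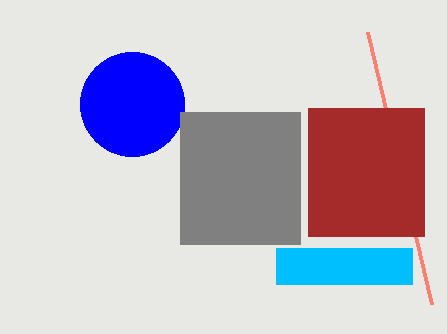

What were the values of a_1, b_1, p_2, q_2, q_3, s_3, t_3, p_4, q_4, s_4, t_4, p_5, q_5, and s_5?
a_1 = 132, b_1 = 104, p_2 = 432, q_2 = 304, q_3 = 112, s_3 = 300, t_3 = 244, p_4 = 276, q_4 = 248, s_4 = 412, t_4 = 284, p_5 = 308, q_5 = 108, s_5 = 424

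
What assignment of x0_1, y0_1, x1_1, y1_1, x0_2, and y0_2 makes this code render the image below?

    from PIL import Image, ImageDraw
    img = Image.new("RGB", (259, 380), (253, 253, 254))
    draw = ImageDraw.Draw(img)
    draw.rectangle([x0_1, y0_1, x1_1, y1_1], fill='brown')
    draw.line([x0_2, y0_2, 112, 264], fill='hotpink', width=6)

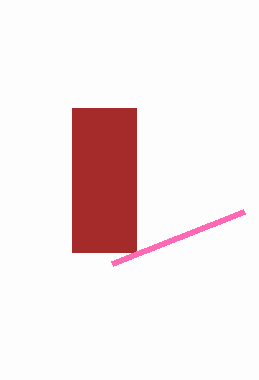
x0_1 = 72; y0_1 = 108; x1_1 = 136; y1_1 = 252; x0_2 = 244; y0_2 = 212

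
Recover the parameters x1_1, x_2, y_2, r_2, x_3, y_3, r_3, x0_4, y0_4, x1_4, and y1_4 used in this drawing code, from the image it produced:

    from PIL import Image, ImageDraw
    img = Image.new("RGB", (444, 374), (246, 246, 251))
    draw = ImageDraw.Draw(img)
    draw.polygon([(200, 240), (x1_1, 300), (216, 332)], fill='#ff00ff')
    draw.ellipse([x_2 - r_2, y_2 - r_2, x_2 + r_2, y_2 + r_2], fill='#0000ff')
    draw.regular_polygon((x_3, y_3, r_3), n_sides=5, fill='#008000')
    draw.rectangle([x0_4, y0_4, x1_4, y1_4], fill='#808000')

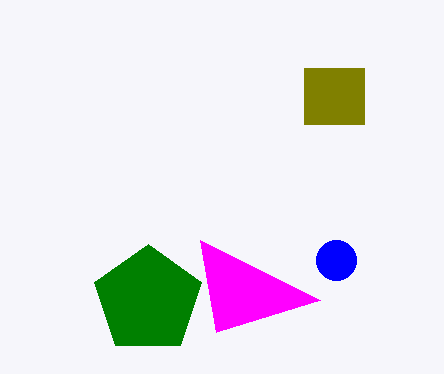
x1_1 = 320
x_2 = 336
y_2 = 260
r_2 = 20
x_3 = 148
y_3 = 300
r_3 = 56
x0_4 = 304
y0_4 = 68
x1_4 = 364
y1_4 = 124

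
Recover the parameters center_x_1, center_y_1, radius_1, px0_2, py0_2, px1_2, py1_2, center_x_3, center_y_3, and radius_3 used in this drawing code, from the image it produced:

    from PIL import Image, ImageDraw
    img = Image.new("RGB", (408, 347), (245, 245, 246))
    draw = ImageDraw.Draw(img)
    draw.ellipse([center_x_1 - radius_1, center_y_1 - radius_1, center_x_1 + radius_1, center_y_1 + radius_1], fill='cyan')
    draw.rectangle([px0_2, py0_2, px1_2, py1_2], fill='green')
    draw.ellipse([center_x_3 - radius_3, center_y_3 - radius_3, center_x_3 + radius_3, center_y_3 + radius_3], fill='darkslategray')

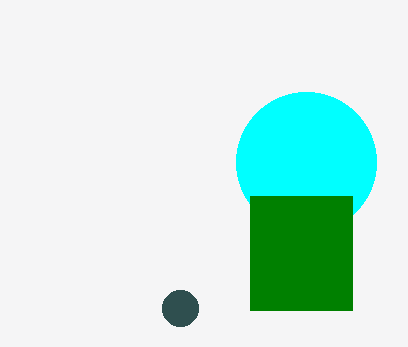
center_x_1 = 306, center_y_1 = 162, radius_1 = 70, px0_2 = 250, py0_2 = 196, px1_2 = 352, py1_2 = 310, center_x_3 = 180, center_y_3 = 308, radius_3 = 18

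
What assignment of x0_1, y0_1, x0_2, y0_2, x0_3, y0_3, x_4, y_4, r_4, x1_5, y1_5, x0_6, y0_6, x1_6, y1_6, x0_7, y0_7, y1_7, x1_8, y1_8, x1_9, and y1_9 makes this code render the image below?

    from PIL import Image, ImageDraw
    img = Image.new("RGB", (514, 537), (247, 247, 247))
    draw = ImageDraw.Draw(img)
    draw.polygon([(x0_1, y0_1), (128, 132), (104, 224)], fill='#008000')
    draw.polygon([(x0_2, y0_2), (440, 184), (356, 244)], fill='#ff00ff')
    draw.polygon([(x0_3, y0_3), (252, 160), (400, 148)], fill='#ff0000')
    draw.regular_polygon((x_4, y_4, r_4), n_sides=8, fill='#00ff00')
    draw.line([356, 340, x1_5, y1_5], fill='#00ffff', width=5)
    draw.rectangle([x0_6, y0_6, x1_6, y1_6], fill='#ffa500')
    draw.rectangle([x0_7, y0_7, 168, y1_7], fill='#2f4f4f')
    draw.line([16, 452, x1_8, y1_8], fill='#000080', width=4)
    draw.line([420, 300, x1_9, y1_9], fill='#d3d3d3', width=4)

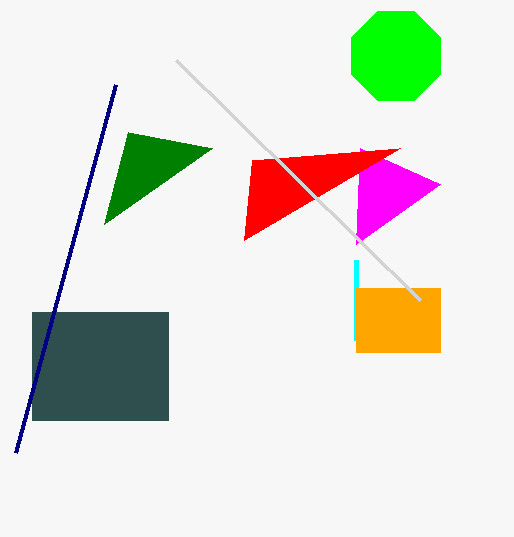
x0_1 = 212; y0_1 = 148; x0_2 = 360; y0_2 = 148; x0_3 = 244; y0_3 = 240; x_4 = 396; y_4 = 56; r_4 = 48; x1_5 = 356; y1_5 = 260; x0_6 = 356; y0_6 = 288; x1_6 = 440; y1_6 = 352; x0_7 = 32; y0_7 = 312; y1_7 = 420; x1_8 = 116; y1_8 = 84; x1_9 = 176; y1_9 = 60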